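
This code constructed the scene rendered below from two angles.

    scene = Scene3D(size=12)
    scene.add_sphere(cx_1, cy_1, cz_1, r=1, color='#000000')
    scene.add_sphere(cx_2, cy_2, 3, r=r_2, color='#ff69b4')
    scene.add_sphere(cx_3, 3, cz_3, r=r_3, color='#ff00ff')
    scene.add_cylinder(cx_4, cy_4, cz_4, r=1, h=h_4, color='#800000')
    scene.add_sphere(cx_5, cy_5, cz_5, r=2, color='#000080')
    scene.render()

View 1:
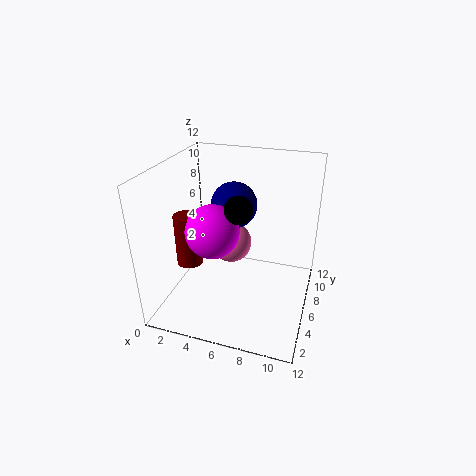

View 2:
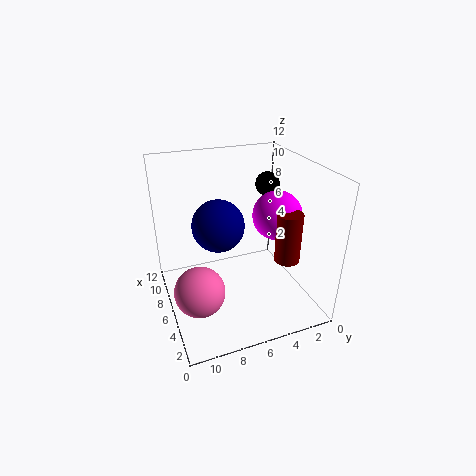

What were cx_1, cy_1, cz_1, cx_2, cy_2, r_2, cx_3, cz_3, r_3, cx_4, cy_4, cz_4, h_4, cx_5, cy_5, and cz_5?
cx_1 = 7, cy_1 = 3, cz_1 = 10, cx_2 = 4, cy_2 = 10, r_2 = 2, cx_3 = 5, cz_3 = 8, r_3 = 2, cx_4 = 3, cy_4 = 3, cz_4 = 5, h_4 = 4, cx_5 = 5, cy_5 = 8, cz_5 = 8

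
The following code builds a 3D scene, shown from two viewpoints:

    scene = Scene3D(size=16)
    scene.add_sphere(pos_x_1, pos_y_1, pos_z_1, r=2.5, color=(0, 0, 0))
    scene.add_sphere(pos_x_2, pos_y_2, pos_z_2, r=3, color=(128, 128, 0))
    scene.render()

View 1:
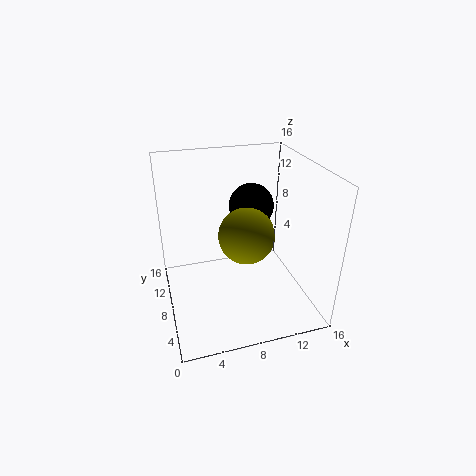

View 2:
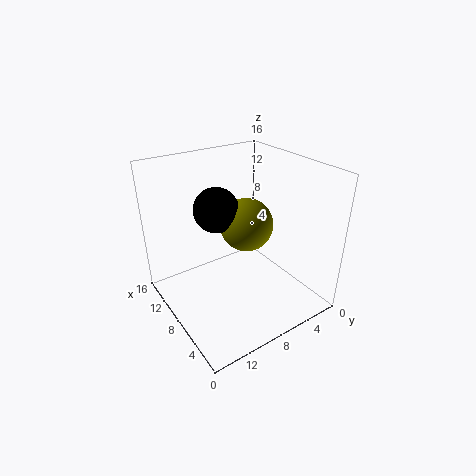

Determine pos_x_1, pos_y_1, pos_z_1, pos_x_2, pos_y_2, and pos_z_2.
pos_x_1 = 10, pos_y_1 = 9.5, pos_z_1 = 11, pos_x_2 = 8.5, pos_y_2 = 6.5, pos_z_2 = 9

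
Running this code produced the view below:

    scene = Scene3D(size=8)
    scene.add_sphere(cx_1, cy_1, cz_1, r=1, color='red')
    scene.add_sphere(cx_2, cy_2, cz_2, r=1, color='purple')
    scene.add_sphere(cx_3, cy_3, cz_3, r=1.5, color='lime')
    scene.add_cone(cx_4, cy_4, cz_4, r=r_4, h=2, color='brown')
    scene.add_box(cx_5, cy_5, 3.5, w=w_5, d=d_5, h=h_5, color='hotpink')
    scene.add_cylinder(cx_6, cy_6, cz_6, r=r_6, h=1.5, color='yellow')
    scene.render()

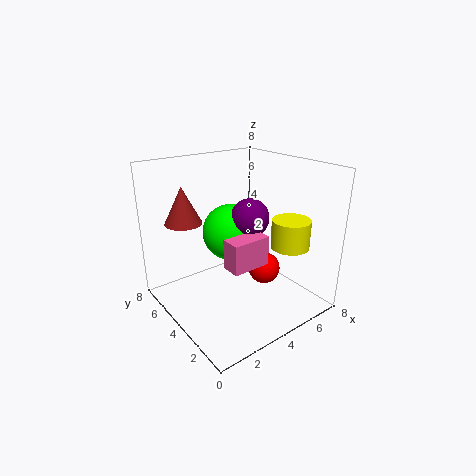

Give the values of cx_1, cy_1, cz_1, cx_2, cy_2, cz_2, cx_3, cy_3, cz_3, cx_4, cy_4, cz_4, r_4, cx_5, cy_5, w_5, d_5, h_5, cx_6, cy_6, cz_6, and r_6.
cx_1 = 6.5
cy_1 = 4.5
cz_1 = 1
cx_2 = 4
cy_2 = 3
cz_2 = 5.5
cx_3 = 3.5
cy_3 = 4
cz_3 = 4.5
cx_4 = 1.5
cy_4 = 5.5
cz_4 = 5
r_4 = 1
cx_5 = 2
cy_5 = 1.5
w_5 = 2
d_5 = 1
h_5 = 1.5
cx_6 = 5.5
cy_6 = 1.5
cz_6 = 4
r_6 = 1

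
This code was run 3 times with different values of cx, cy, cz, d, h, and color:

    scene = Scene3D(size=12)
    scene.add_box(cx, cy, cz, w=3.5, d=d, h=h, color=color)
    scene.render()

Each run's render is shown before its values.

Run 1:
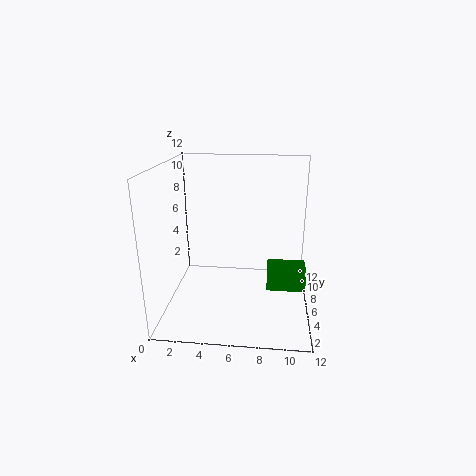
cx = 8.5, cy = 7, cz = 0.5, d = 2.5, h = 2, color = 'green'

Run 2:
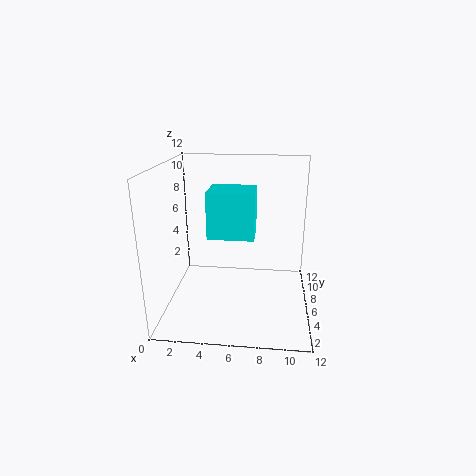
cx = 4, cy = 3, cz = 7, d = 3, h = 3.5, color = 'cyan'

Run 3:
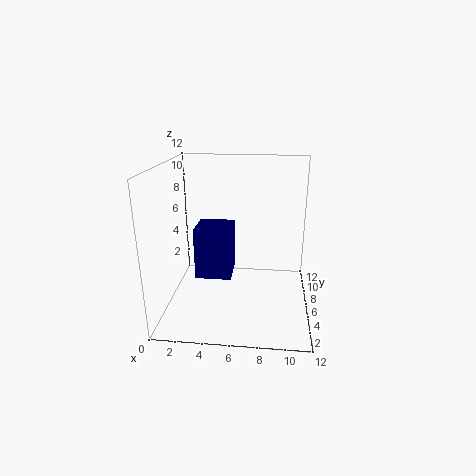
cx = 1.5, cy = 8.5, cz = 0.5, d = 3.5, h = 5, color = 'navy'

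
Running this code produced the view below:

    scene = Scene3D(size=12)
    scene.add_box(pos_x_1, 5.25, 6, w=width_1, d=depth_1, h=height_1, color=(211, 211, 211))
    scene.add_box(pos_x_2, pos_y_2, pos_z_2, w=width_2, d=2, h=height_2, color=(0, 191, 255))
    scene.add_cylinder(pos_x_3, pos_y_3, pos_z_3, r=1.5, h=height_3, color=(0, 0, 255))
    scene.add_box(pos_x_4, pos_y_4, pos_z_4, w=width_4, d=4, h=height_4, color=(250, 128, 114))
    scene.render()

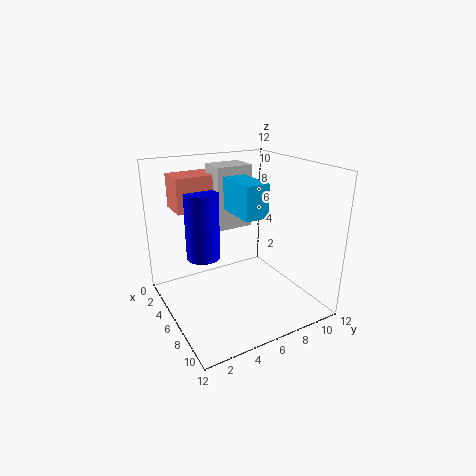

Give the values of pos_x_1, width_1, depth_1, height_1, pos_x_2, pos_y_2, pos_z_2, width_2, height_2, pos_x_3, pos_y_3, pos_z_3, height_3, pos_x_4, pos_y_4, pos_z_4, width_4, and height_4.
pos_x_1 = 1.5
width_1 = 2.5
depth_1 = 3.25
height_1 = 5.5
pos_x_2 = 4
pos_y_2 = 5.75
pos_z_2 = 8
width_2 = 3.75
height_2 = 2.75
pos_x_3 = 3.25
pos_y_3 = 4
pos_z_3 = 3.5
height_3 = 6
pos_x_4 = 0.25
pos_y_4 = 2
pos_z_4 = 7.75
width_4 = 2.75
height_4 = 3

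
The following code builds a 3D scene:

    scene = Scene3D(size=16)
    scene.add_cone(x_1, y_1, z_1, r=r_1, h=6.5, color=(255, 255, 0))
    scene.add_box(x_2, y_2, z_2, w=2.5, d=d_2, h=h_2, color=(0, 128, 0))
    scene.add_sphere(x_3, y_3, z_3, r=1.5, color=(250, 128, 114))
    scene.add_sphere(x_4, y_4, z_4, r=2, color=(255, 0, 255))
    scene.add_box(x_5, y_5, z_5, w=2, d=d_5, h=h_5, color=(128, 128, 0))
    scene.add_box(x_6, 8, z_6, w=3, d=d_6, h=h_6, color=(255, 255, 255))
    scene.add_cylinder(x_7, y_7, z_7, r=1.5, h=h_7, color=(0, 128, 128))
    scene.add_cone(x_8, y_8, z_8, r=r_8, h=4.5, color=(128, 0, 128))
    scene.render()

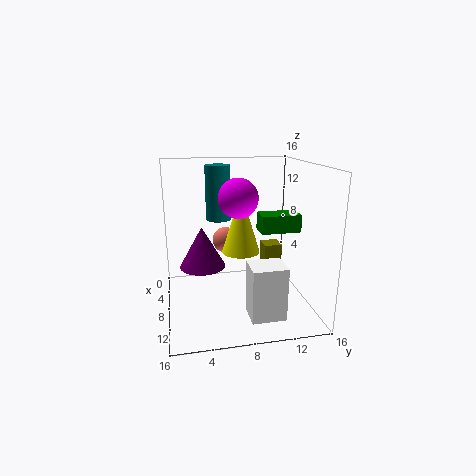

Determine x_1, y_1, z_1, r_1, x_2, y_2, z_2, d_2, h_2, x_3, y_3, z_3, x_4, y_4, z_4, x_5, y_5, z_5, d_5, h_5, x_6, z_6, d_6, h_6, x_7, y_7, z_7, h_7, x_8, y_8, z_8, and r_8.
x_1 = 9.5; y_1 = 8; z_1 = 7; r_1 = 2; x_2 = 6.5; y_2 = 10.5; z_2 = 8.5; d_2 = 4.5; h_2 = 2; x_3 = 5.5; y_3 = 7; z_3 = 7; x_4 = 10.5; y_4 = 7.5; z_4 = 13; x_5 = 6.5; y_5 = 11; z_5 = 1.5; d_5 = 2; h_5 = 5.5; x_6 = 12; z_6 = 1.5; d_6 = 3.5; h_6 = 5.5; x_7 = 3.5; y_7 = 6.5; z_7 = 9; h_7 = 6.5; x_8 = 8; y_8 = 4; z_8 = 5; r_8 = 2.5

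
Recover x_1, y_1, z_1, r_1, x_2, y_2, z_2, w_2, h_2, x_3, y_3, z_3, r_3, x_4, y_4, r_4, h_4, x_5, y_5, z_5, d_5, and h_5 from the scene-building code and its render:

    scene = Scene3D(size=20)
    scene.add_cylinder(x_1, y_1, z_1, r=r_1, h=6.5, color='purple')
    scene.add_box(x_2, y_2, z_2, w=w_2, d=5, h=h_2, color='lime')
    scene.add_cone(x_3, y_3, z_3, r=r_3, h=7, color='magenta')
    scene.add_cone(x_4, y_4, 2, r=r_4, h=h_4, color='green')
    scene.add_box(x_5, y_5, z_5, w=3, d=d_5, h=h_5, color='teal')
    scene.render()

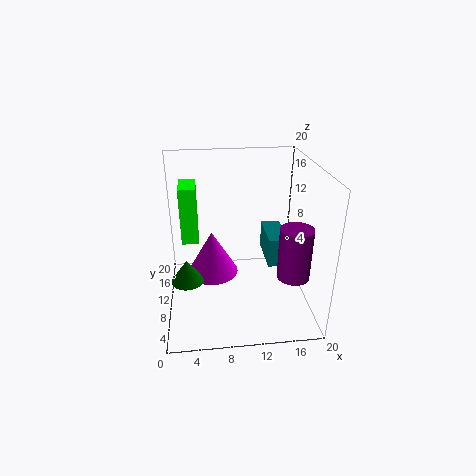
x_1 = 16, y_1 = 3, z_1 = 8, r_1 = 2, x_2 = 2, y_2 = 13.5, z_2 = 7.5, w_2 = 2.5, h_2 = 8.5, x_3 = 6.5, y_3 = 15, z_3 = 1.5, r_3 = 4, x_4 = 2.5, y_4 = 12, r_4 = 2.5, h_4 = 3.5, x_5 = 15, y_5 = 12, z_5 = 3.5, d_5 = 7, h_5 = 4.5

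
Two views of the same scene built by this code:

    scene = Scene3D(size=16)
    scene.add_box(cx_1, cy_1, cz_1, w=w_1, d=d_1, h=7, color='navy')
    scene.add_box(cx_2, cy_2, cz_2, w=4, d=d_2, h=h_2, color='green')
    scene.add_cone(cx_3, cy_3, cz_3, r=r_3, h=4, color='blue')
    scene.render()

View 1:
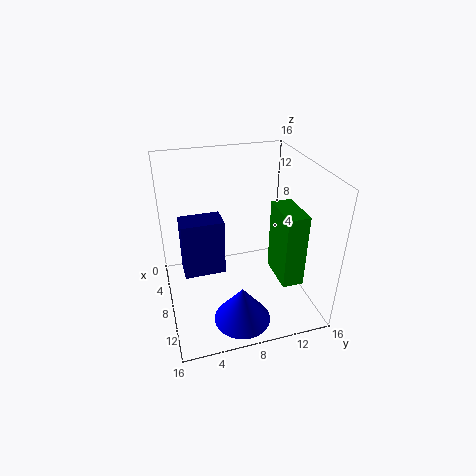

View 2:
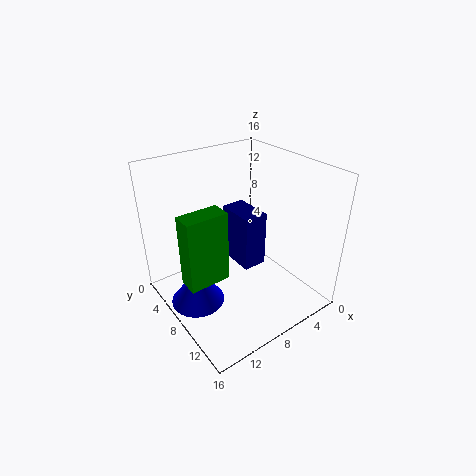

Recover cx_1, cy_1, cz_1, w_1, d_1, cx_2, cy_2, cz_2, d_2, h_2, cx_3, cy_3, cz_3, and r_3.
cx_1 = 3; cy_1 = 2; cz_1 = 2; w_1 = 3; d_1 = 5; cx_2 = 12; cy_2 = 10; cz_2 = 7; d_2 = 2; h_2 = 7; cx_3 = 13; cy_3 = 7; cz_3 = 1; r_3 = 3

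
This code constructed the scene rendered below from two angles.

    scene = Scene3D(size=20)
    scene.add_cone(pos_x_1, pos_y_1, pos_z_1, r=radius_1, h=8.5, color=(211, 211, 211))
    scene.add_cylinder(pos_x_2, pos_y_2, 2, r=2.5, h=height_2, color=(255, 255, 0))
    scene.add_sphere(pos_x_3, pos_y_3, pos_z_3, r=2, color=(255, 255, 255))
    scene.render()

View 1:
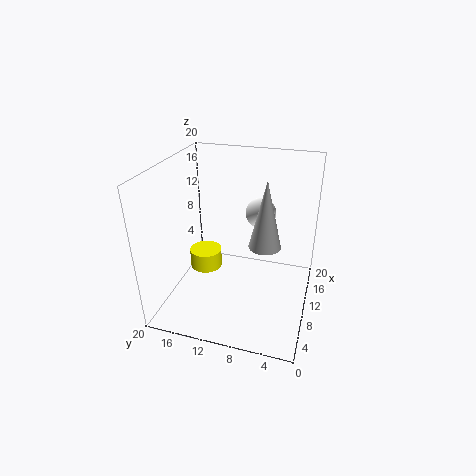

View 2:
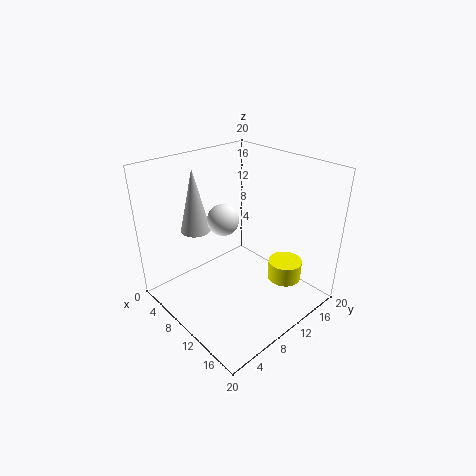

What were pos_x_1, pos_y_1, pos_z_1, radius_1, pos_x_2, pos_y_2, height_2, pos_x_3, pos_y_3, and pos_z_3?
pos_x_1 = 6.5; pos_y_1 = 5.5; pos_z_1 = 11.5; radius_1 = 2; pos_x_2 = 13.5; pos_y_2 = 16.5; height_2 = 3; pos_x_3 = 10.5; pos_y_3 = 7; pos_z_3 = 14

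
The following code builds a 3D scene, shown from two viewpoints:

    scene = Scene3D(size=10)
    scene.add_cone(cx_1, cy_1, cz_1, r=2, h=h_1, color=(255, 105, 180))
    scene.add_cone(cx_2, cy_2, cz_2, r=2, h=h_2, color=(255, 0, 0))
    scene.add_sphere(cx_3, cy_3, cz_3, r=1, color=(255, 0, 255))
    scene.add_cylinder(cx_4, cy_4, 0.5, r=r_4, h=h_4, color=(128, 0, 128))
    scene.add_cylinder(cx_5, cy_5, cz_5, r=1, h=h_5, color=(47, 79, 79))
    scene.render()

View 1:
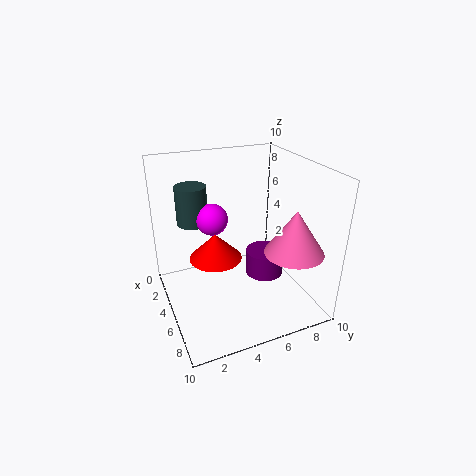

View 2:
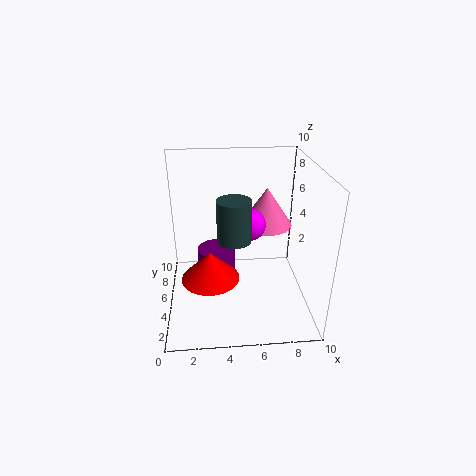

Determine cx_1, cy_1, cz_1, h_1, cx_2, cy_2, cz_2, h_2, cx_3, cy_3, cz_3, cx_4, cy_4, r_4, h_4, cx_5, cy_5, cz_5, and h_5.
cx_1 = 7.5; cy_1 = 8; cz_1 = 4.5; h_1 = 3; cx_2 = 3; cy_2 = 4; cz_2 = 2.5; h_2 = 2; cx_3 = 5.5; cy_3 = 3; cz_3 = 7; cx_4 = 3.5; cy_4 = 8; r_4 = 1.5; h_4 = 2; cx_5 = 4.5; cy_5 = 2; cz_5 = 6.5; h_5 = 2.5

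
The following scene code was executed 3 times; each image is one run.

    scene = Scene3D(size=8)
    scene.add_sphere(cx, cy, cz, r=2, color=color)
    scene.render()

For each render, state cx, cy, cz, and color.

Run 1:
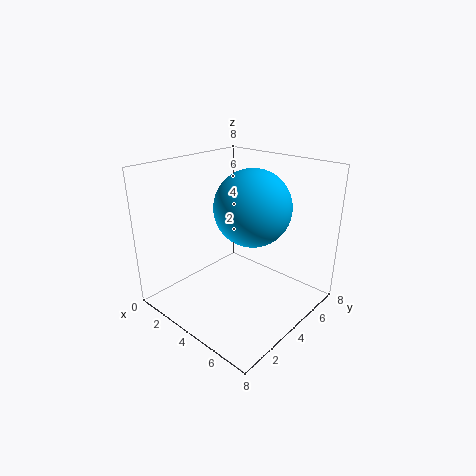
cx = 5; cy = 4; cz = 6; color = 'deepskyblue'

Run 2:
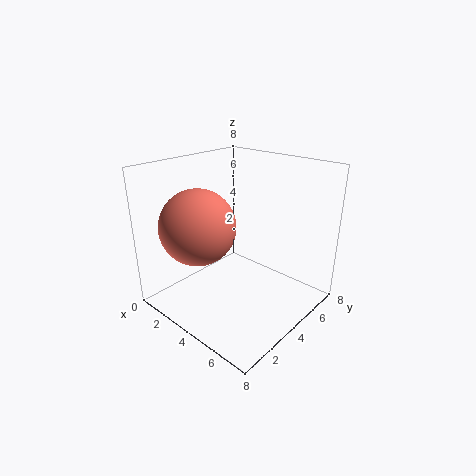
cx = 3; cy = 2; cz = 5; color = 'salmon'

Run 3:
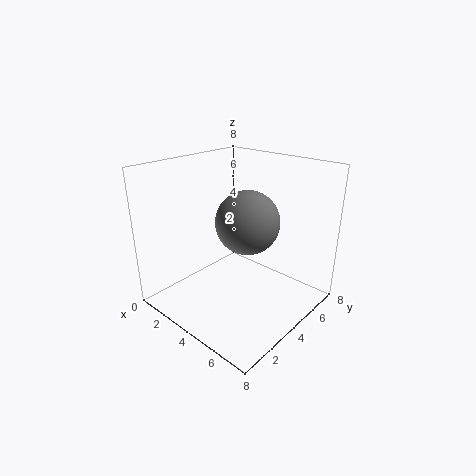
cx = 3; cy = 6; cz = 4; color = 'gray'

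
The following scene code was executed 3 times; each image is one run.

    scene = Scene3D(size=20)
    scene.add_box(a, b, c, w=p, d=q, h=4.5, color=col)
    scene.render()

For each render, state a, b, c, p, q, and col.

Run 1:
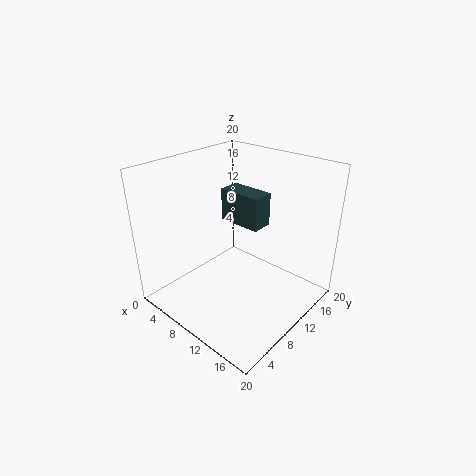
a = 7
b = 10
c = 12
p = 6
q = 3
col = 'darkslategray'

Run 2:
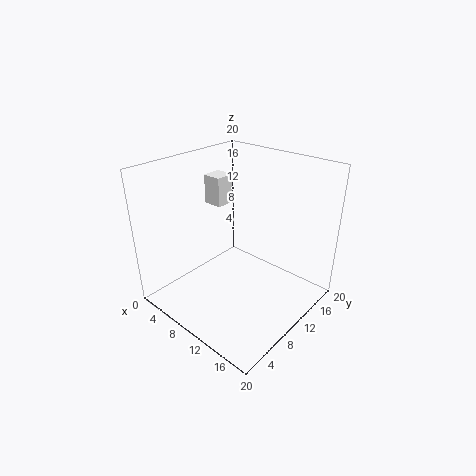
a = 1
b = 12.5
c = 12
p = 3
q = 3
col = 'white'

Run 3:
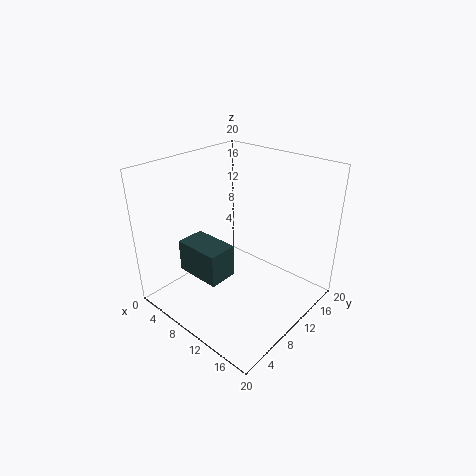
a = 4.5
b = 4
c = 5.5
p = 6.5
q = 4
col = 'darkslategray'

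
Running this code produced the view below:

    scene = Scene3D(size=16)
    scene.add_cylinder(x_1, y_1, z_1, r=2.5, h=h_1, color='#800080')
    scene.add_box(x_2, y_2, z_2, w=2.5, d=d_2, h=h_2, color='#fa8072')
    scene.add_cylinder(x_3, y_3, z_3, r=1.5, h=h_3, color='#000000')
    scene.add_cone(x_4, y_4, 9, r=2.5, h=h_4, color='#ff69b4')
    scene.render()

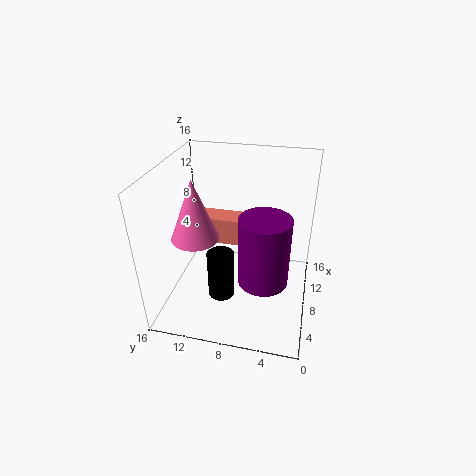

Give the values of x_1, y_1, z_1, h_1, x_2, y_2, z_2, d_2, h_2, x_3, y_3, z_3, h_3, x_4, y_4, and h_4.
x_1 = 4
y_1 = 4.5
z_1 = 6
h_1 = 7
x_2 = 8
y_2 = 8
z_2 = 7
d_2 = 5
h_2 = 3
x_3 = 6
y_3 = 9.5
z_3 = 1.5
h_3 = 5.5
x_4 = 5.5
y_4 = 12
h_4 = 6.5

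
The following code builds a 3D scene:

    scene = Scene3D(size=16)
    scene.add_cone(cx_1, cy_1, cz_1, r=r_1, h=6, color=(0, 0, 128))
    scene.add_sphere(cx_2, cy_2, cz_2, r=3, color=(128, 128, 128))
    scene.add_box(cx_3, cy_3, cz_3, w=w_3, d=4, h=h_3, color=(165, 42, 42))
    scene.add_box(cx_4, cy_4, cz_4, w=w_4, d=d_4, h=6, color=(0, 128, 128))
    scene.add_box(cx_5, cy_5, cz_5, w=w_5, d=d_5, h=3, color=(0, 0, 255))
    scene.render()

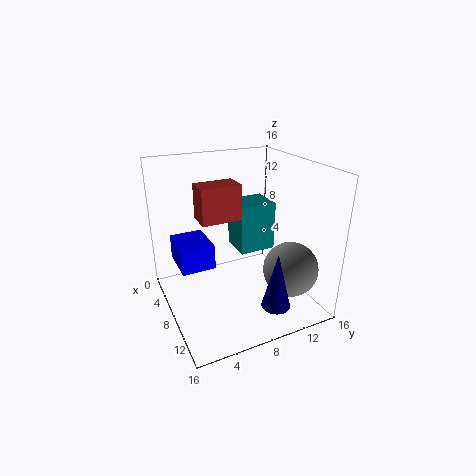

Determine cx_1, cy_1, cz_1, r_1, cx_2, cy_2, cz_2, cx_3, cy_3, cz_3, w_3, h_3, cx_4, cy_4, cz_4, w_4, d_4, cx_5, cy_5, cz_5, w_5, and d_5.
cx_1 = 14
cy_1 = 9.5
cz_1 = 2.5
r_1 = 1.5
cx_2 = 12
cy_2 = 12.5
cz_2 = 5
cx_3 = 8.5
cy_3 = 3
cz_3 = 11.5
w_3 = 2.5
h_3 = 3.5
cx_4 = 2
cy_4 = 9.5
cz_4 = 4.5
w_4 = 4
d_4 = 4.5
cx_5 = 1
cy_5 = 2
cz_5 = 3.5
w_5 = 5
d_5 = 4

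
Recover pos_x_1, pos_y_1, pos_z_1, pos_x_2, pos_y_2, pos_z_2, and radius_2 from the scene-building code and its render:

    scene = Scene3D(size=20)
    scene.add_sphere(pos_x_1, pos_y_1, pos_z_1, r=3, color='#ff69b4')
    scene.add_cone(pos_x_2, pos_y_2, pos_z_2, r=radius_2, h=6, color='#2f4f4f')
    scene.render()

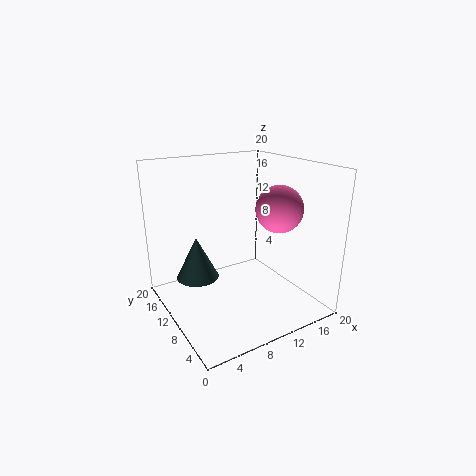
pos_x_1 = 13, pos_y_1 = 5, pos_z_1 = 15, pos_x_2 = 5, pos_y_2 = 13, pos_z_2 = 4, radius_2 = 3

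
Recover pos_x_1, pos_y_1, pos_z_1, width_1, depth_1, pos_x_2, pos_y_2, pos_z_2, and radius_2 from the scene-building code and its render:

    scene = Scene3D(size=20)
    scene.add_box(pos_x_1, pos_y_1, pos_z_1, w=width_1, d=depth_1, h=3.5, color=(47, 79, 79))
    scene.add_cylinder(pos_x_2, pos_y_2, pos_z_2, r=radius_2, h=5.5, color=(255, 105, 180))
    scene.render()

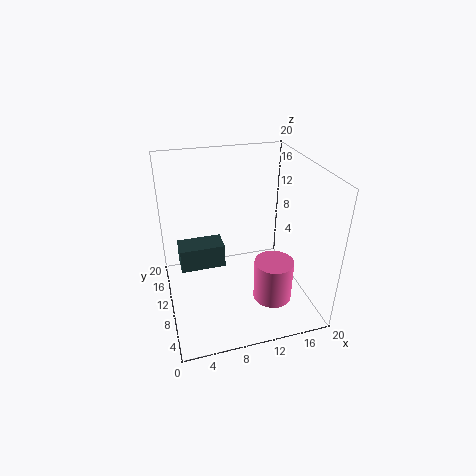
pos_x_1 = 2, pos_y_1 = 11.5, pos_z_1 = 4.5, width_1 = 6.5, depth_1 = 3.5, pos_x_2 = 13, pos_y_2 = 4, pos_z_2 = 4, radius_2 = 2.5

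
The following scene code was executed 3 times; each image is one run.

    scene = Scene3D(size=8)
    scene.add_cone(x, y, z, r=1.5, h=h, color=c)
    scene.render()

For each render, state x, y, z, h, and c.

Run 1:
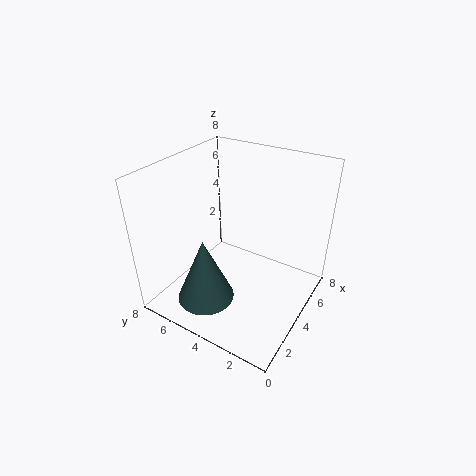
x = 1.5; y = 4.5; z = 1.5; h = 3.5; c = 'darkslategray'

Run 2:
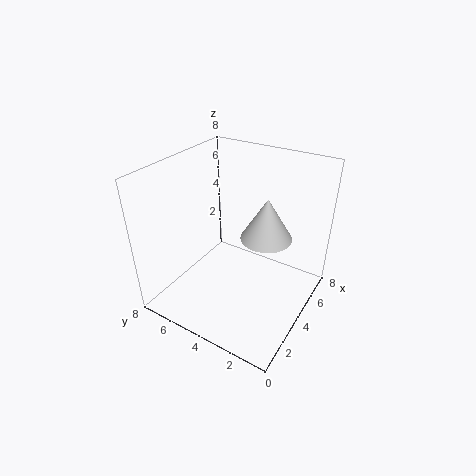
x = 5.5; y = 3; z = 3.5; h = 2.5; c = 'lightgray'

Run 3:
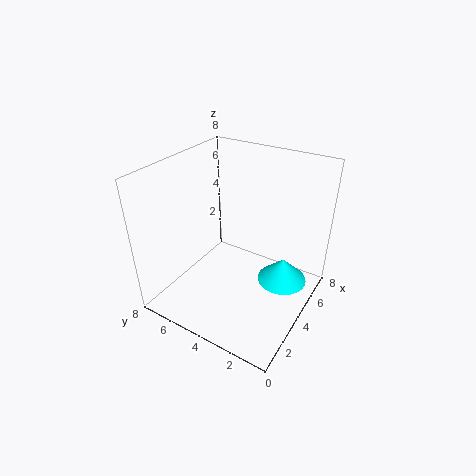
x = 6; y = 2; z = 0.5; h = 1.5; c = 'cyan'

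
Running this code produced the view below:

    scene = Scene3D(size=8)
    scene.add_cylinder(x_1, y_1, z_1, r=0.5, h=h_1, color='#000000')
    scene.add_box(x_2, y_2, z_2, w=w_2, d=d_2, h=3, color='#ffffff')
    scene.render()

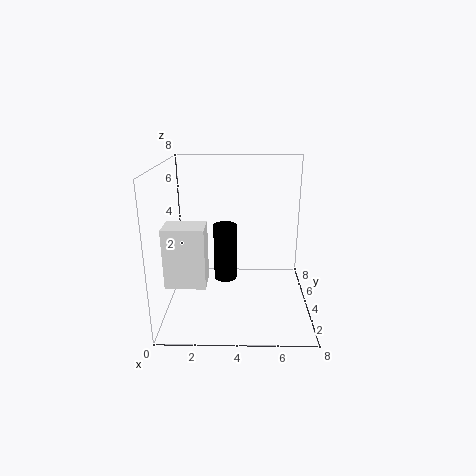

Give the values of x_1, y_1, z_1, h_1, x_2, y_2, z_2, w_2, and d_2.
x_1 = 3.5, y_1 = 0.5, z_1 = 3.5, h_1 = 2.5, x_2 = 0.5, y_2 = 1, z_2 = 2.5, w_2 = 2, d_2 = 1.5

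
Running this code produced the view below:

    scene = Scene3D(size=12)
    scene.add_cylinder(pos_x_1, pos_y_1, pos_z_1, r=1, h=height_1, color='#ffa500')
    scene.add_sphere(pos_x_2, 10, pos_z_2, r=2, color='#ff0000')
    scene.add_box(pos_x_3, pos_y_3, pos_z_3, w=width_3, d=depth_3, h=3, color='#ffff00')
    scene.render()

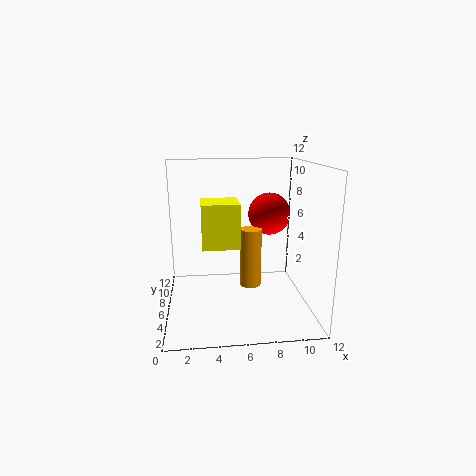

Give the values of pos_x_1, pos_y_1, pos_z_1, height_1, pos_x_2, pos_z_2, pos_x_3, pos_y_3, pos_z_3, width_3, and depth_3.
pos_x_1 = 7.5; pos_y_1 = 8.5; pos_z_1 = 0.5; height_1 = 5.5; pos_x_2 = 9.5; pos_z_2 = 7; pos_x_3 = 3; pos_y_3 = 0.5; pos_z_3 = 7; width_3 = 2.5; depth_3 = 2.5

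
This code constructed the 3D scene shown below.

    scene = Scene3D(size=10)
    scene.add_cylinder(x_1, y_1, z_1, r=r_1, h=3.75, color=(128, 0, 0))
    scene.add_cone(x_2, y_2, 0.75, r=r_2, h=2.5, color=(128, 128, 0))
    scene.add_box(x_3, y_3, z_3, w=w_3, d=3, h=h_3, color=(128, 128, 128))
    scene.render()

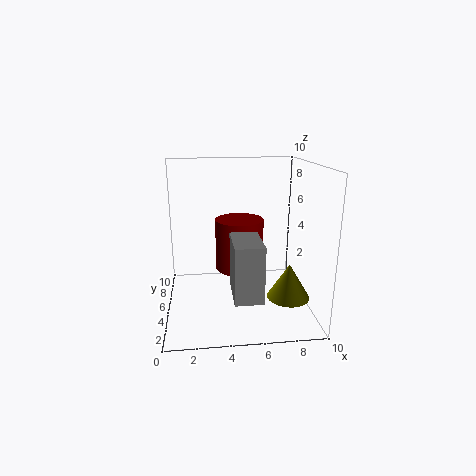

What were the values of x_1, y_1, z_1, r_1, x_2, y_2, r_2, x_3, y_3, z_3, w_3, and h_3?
x_1 = 5.25
y_1 = 6.25
z_1 = 2.25
r_1 = 1.75
x_2 = 8.5
y_2 = 4
r_2 = 1.5
x_3 = 4.25
y_3 = 0.25
z_3 = 2.5
w_3 = 1.75
h_3 = 3.5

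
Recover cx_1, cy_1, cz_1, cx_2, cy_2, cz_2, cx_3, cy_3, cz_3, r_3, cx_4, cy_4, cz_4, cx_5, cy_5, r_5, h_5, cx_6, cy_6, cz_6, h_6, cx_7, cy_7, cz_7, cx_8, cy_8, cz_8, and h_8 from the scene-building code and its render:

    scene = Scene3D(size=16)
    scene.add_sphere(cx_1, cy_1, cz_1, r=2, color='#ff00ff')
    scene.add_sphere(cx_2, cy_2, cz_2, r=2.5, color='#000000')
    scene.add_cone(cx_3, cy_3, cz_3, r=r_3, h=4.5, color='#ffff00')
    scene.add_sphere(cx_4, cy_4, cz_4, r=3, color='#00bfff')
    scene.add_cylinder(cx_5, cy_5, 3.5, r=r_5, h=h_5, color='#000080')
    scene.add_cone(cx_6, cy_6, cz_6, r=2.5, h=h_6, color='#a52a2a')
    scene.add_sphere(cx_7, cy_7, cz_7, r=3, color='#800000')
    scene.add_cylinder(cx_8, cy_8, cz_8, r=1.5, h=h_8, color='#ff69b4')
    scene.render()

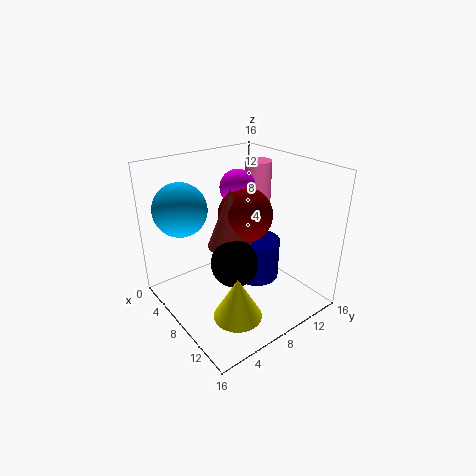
cx_1 = 6; cy_1 = 9.5; cz_1 = 13; cx_2 = 10; cy_2 = 6; cz_2 = 6.5; cx_3 = 12.5; cy_3 = 4.5; cz_3 = 2; r_3 = 2.5; cx_4 = 3.5; cy_4 = 3.5; cz_4 = 11; cx_5 = 9.5; cy_5 = 9.5; r_5 = 2.5; h_5 = 4.5; cx_6 = 8; cy_6 = 7; cz_6 = 7.5; h_6 = 6.5; cx_7 = 8; cy_7 = 9; cz_7 = 10.5; cx_8 = 6; cy_8 = 12.5; cz_8 = 10; h_8 = 5.5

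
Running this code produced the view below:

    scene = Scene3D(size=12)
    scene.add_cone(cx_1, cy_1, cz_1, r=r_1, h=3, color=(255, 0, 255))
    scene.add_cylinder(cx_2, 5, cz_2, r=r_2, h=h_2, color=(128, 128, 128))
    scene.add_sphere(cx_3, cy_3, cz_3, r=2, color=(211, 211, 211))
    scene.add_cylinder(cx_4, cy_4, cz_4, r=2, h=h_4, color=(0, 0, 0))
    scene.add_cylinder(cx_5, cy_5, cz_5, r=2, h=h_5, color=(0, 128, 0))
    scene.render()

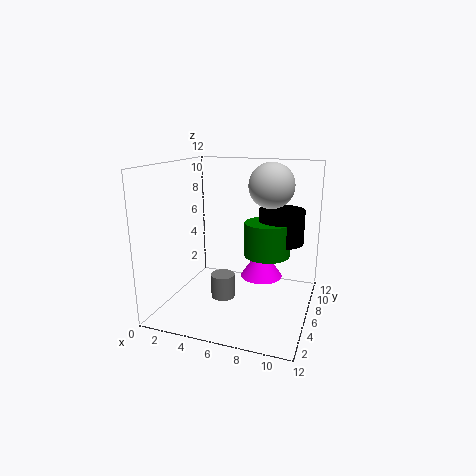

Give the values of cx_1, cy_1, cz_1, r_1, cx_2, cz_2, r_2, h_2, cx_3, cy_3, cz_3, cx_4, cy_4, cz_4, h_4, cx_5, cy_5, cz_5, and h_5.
cx_1 = 7; cy_1 = 10; cz_1 = 1; r_1 = 2; cx_2 = 5; cz_2 = 1; r_2 = 1; h_2 = 2; cx_3 = 8; cy_3 = 9; cz_3 = 10; cx_4 = 9; cy_4 = 9; cz_4 = 5; h_4 = 3; cx_5 = 8; cy_5 = 8; cz_5 = 4; h_5 = 3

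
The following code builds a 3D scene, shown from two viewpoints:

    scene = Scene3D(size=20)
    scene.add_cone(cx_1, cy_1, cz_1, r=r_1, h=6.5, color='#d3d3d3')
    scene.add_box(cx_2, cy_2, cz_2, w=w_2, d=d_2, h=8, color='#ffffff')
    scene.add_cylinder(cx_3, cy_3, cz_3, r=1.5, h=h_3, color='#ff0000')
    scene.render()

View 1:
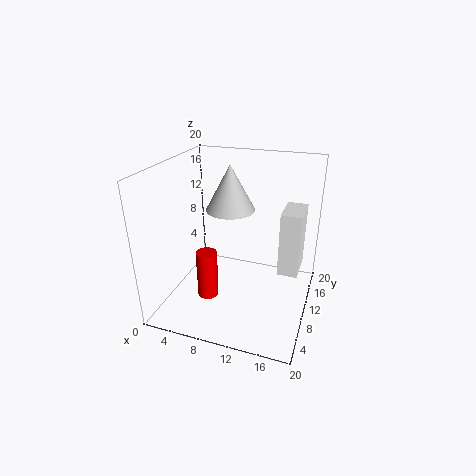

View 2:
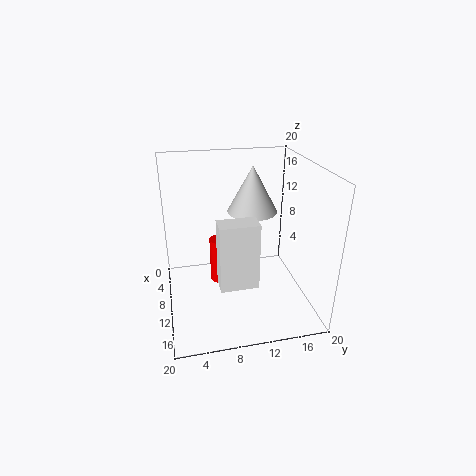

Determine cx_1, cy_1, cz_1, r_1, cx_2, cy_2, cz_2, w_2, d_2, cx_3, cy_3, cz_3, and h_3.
cx_1 = 8
cy_1 = 12.5
cz_1 = 13
r_1 = 3.5
cx_2 = 16.5
cy_2 = 6
cz_2 = 8
w_2 = 2.5
d_2 = 4.5
cx_3 = 6
cy_3 = 8
cz_3 = 1
h_3 = 7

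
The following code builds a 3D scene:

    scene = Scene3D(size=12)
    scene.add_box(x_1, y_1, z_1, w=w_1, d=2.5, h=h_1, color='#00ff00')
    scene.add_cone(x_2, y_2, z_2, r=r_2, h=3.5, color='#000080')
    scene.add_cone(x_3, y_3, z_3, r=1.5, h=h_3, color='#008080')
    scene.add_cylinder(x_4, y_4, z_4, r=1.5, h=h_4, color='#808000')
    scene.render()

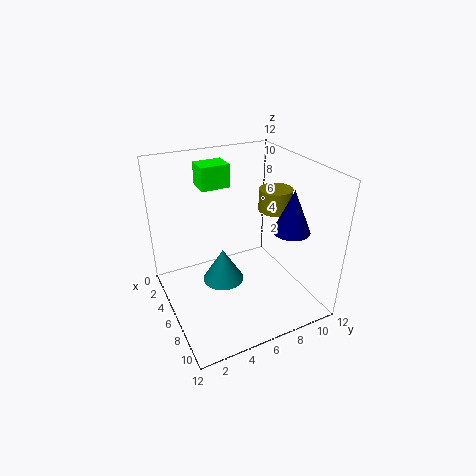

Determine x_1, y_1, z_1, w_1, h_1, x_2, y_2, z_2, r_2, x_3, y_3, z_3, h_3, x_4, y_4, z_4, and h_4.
x_1 = 1.5
y_1 = 4
z_1 = 9.5
w_1 = 2
h_1 = 2
x_2 = 8.5
y_2 = 9.5
z_2 = 7
r_2 = 1.5
x_3 = 8.5
y_3 = 3.5
z_3 = 4.5
h_3 = 2.5
x_4 = 4.5
y_4 = 10.5
z_4 = 7
h_4 = 2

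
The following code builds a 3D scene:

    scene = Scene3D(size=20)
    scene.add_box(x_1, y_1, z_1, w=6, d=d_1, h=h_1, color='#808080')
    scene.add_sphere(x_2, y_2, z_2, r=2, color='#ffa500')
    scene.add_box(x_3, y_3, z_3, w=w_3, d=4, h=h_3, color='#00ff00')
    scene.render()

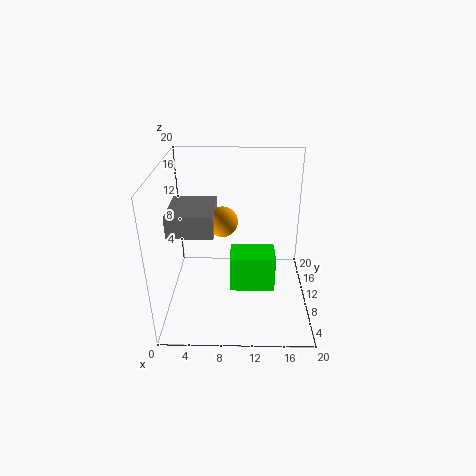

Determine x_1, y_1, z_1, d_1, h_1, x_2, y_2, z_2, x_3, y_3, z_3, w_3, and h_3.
x_1 = 1; y_1 = 6; z_1 = 12; d_1 = 7; h_1 = 3; x_2 = 8; y_2 = 9; z_2 = 13; x_3 = 9; y_3 = 6; z_3 = 4; w_3 = 6; h_3 = 5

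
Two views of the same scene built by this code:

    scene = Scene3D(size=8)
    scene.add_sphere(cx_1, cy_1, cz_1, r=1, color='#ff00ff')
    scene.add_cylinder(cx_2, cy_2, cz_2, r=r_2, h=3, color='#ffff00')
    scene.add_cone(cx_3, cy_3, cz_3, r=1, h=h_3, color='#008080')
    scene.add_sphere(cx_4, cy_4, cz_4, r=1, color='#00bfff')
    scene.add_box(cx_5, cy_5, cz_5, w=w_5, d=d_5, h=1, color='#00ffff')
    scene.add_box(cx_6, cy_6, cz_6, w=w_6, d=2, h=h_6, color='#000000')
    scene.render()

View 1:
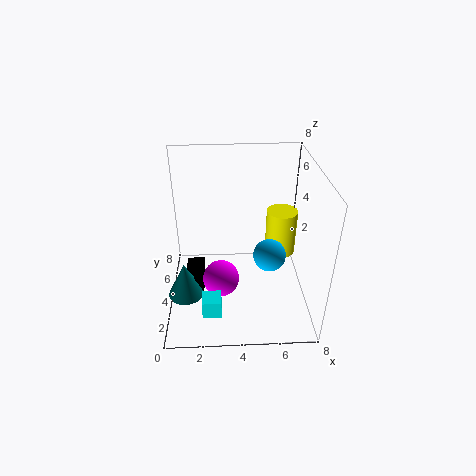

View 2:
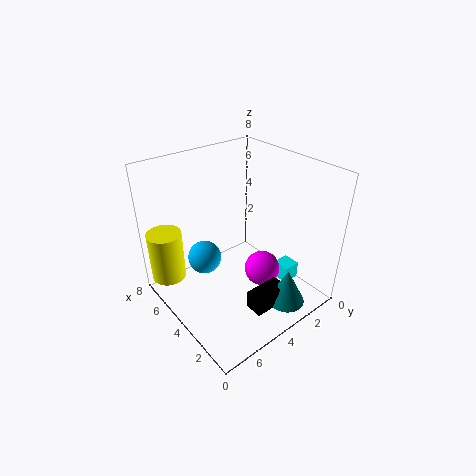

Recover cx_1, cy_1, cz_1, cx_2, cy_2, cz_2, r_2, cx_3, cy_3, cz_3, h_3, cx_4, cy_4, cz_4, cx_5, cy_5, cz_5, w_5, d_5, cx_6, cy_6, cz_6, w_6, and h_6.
cx_1 = 3, cy_1 = 3, cz_1 = 2, cx_2 = 7, cy_2 = 7, cz_2 = 1, r_2 = 1, cx_3 = 1, cy_3 = 3, cz_3 = 1, h_3 = 2, cx_4 = 6, cy_4 = 5, cz_4 = 2, cx_5 = 2, cy_5 = 1, cz_5 = 1, w_5 = 1, d_5 = 1, cx_6 = 1, cy_6 = 3, cz_6 = 1, w_6 = 1, h_6 = 1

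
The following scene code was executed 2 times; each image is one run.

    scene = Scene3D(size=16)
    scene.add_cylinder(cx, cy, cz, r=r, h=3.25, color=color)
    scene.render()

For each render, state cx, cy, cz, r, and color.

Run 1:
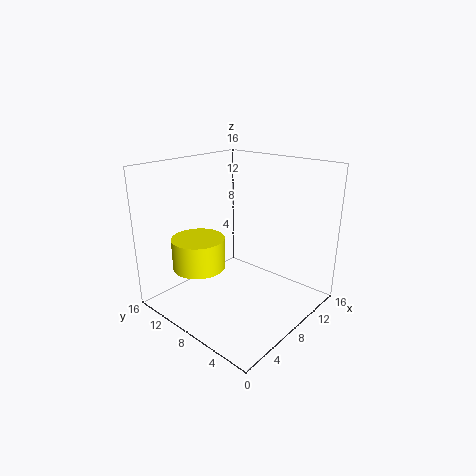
cx = 3.5; cy = 9.5; cz = 5.75; r = 2.75; color = 'yellow'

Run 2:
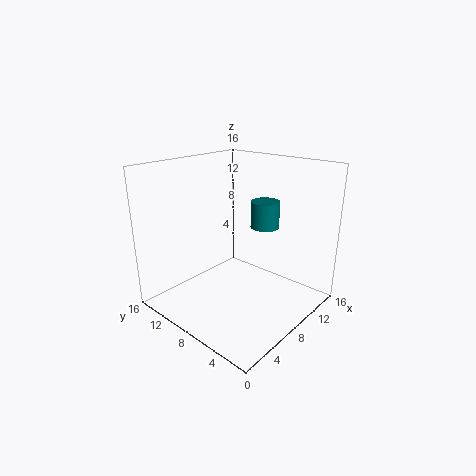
cx = 13.25; cy = 8.25; cz = 7.75; r = 1.75; color = 'teal'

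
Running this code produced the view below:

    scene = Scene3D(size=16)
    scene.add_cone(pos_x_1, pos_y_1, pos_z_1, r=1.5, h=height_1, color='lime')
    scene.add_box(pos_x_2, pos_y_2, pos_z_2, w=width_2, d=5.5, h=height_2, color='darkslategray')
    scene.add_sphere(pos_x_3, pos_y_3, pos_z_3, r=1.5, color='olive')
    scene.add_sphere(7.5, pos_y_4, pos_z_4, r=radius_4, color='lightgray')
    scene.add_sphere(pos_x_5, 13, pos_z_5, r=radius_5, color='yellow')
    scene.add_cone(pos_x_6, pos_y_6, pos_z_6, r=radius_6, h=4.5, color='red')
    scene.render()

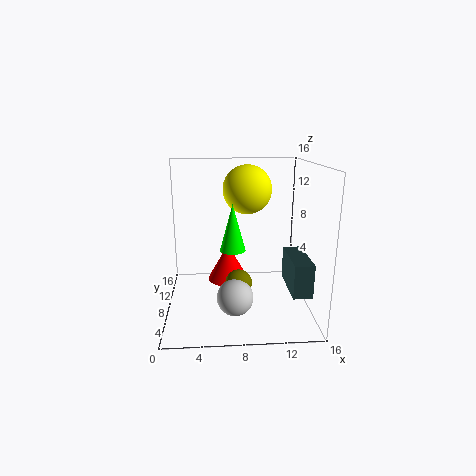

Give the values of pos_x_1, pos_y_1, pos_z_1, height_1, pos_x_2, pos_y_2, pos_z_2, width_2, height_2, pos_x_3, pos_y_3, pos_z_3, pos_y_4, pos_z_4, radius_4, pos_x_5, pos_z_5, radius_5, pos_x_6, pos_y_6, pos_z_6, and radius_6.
pos_x_1 = 7.5
pos_y_1 = 9.5
pos_z_1 = 6
height_1 = 5.5
pos_x_2 = 13
pos_y_2 = 2
pos_z_2 = 3.5
width_2 = 2
height_2 = 3.5
pos_x_3 = 8
pos_y_3 = 7
pos_z_3 = 3
pos_y_4 = 5.5
pos_z_4 = 2
radius_4 = 2
pos_x_5 = 9.5
pos_z_5 = 12.5
radius_5 = 3
pos_x_6 = 7
pos_y_6 = 11.5
pos_z_6 = 1.5
radius_6 = 2.5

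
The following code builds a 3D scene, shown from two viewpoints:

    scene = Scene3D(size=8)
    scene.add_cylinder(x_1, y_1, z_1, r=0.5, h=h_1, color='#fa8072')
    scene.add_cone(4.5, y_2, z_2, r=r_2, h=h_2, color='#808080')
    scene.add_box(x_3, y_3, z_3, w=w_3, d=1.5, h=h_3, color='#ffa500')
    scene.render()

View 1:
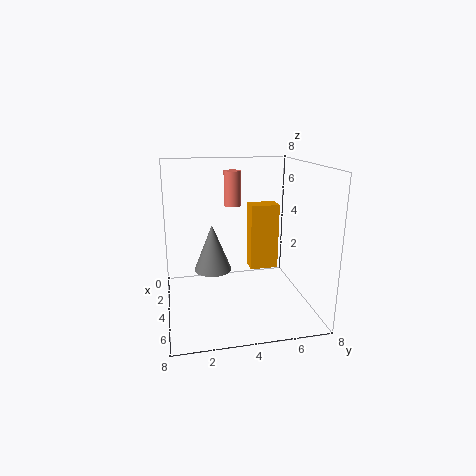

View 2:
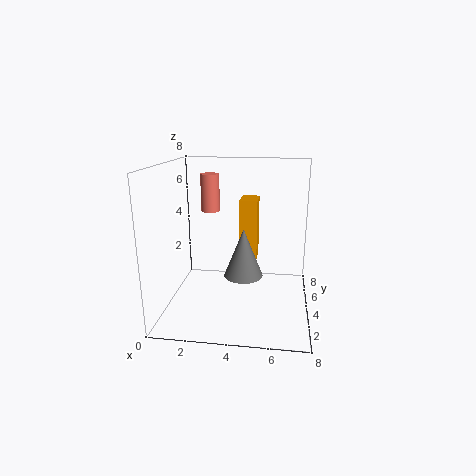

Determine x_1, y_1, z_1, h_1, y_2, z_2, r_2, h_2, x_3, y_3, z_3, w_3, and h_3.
x_1 = 2.5
y_1 = 4
z_1 = 5.5
h_1 = 2
y_2 = 2.5
z_2 = 2.5
r_2 = 1
h_2 = 2.5
x_3 = 4
y_3 = 4.5
z_3 = 2.5
w_3 = 1
h_3 = 3.5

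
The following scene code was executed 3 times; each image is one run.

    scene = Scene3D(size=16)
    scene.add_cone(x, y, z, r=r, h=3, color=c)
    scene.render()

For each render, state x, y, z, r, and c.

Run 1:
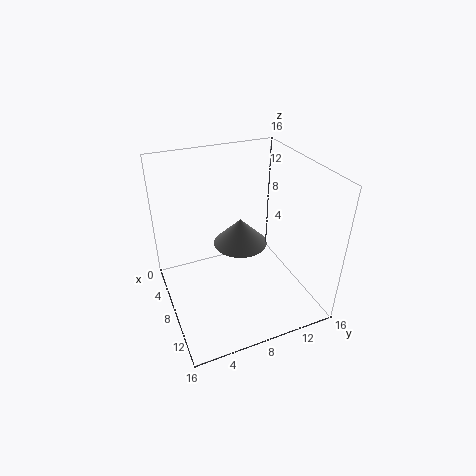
x = 7.5, y = 8.5, z = 7, r = 3, c = 'gray'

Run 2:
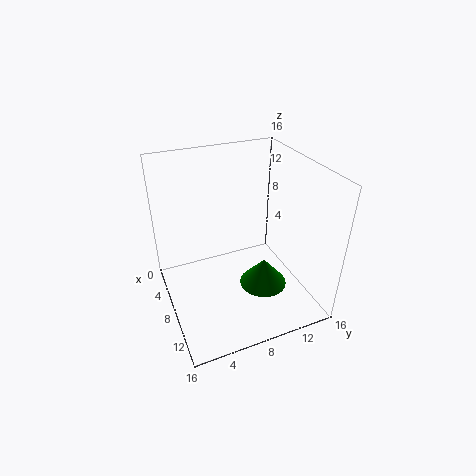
x = 11.5, y = 9.5, z = 4, r = 2.5, c = 'green'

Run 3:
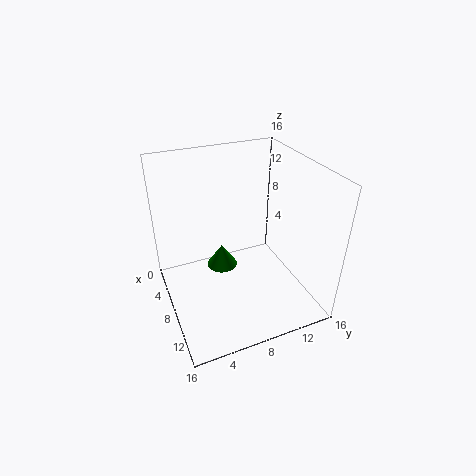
x = 2.5, y = 8, z = 0.5, r = 2, c = 'green'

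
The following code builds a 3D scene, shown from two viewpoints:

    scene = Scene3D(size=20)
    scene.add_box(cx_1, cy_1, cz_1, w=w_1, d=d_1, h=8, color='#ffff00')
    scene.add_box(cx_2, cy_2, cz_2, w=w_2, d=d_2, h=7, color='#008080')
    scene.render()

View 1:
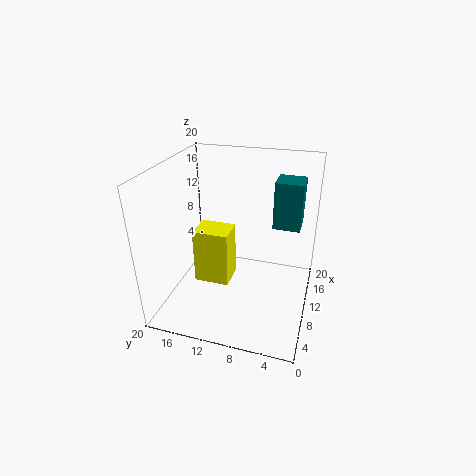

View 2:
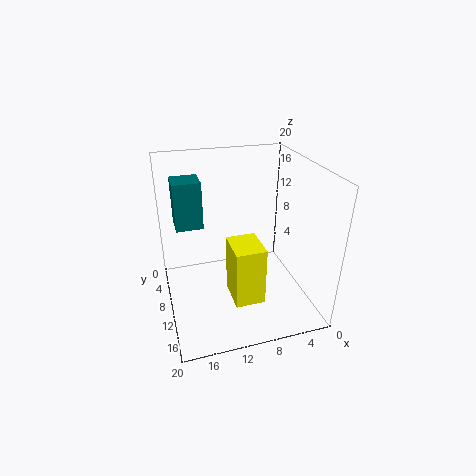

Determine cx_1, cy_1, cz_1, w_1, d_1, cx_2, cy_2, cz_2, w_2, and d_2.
cx_1 = 8; cy_1 = 11; cz_1 = 3; w_1 = 4; d_1 = 5; cx_2 = 14; cy_2 = 2; cz_2 = 10; w_2 = 4; d_2 = 4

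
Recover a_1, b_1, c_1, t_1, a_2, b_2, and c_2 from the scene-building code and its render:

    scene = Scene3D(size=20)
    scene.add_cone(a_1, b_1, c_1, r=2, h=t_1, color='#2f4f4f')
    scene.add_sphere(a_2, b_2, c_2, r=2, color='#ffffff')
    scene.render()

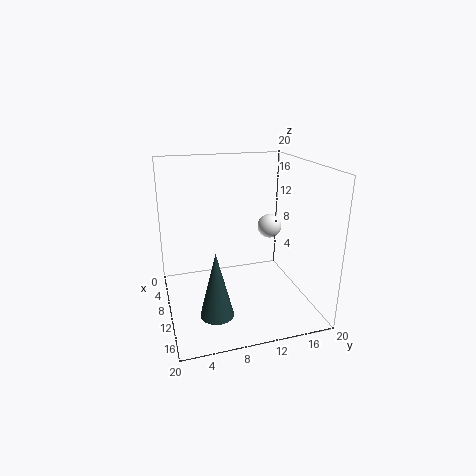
a_1 = 18, b_1 = 5, c_1 = 4, t_1 = 8, a_2 = 2, b_2 = 18, c_2 = 8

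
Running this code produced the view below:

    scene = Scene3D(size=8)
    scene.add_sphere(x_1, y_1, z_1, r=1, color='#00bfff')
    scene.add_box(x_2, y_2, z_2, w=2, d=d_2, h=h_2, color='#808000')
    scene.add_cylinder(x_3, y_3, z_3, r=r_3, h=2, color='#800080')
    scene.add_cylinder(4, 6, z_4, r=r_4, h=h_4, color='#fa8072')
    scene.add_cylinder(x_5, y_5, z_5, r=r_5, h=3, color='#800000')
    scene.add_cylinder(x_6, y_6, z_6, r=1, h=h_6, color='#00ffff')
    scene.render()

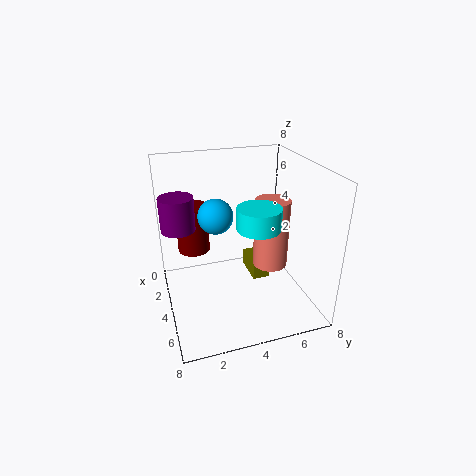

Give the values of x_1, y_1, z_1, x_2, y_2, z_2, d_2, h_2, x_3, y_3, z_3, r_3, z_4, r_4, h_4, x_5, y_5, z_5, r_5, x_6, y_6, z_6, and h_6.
x_1 = 3; y_1 = 3; z_1 = 5; x_2 = 2; y_2 = 5; z_2 = 1; d_2 = 1; h_2 = 1; x_3 = 2; y_3 = 1; z_3 = 4; r_3 = 1; z_4 = 2; r_4 = 1; h_4 = 4; x_5 = 1; y_5 = 2; z_5 = 2; r_5 = 1; x_6 = 7; y_6 = 4; z_6 = 6; h_6 = 1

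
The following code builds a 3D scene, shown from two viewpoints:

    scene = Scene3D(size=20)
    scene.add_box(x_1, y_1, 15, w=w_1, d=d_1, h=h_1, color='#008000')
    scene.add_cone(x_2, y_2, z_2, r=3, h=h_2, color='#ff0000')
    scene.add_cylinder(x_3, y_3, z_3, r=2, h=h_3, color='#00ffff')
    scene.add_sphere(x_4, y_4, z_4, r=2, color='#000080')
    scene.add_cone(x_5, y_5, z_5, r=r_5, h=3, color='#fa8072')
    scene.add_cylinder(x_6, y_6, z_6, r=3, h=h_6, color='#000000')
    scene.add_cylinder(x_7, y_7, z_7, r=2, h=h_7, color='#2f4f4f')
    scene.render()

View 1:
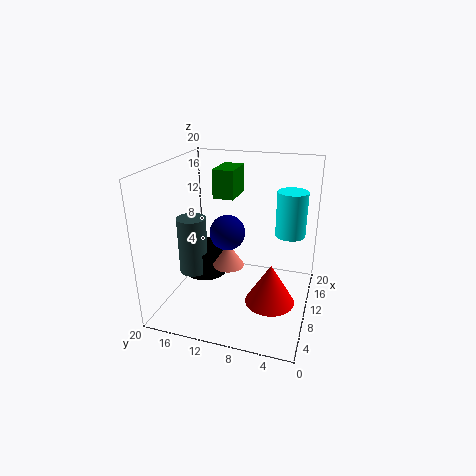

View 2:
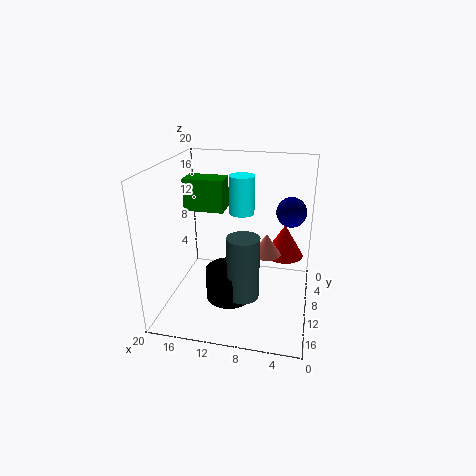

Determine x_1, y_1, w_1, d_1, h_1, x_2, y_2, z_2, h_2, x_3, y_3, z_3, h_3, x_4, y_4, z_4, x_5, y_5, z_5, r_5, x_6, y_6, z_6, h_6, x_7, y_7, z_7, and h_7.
x_1 = 11, y_1 = 11, w_1 = 5, d_1 = 3, h_1 = 4, x_2 = 4, y_2 = 4, z_2 = 5, h_2 = 5, x_3 = 11, y_3 = 3, z_3 = 11, h_3 = 6, x_4 = 3, y_4 = 9, z_4 = 14, x_5 = 6, y_5 = 10, z_5 = 8, r_5 = 2, x_6 = 10, y_6 = 15, z_6 = 4, h_6 = 4, x_7 = 8, y_7 = 16, z_7 = 5, h_7 = 8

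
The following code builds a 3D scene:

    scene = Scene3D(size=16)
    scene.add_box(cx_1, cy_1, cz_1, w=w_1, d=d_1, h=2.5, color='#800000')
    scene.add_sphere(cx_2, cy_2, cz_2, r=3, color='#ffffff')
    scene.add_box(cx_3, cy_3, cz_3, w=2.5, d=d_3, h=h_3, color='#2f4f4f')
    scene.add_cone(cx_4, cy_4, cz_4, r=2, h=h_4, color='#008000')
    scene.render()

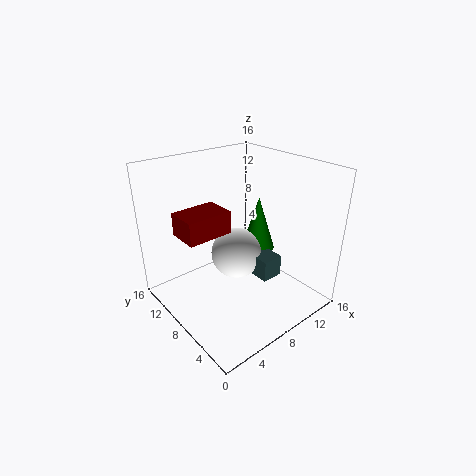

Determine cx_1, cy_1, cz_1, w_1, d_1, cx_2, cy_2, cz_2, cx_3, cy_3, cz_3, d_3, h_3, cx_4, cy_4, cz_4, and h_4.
cx_1 = 2; cy_1 = 8; cz_1 = 9; w_1 = 5; d_1 = 3.5; cx_2 = 9; cy_2 = 9.5; cz_2 = 5; cx_3 = 9.5; cy_3 = 5; cz_3 = 3; d_3 = 3; h_3 = 2.5; cx_4 = 12; cy_4 = 9; cz_4 = 5; h_4 = 6.5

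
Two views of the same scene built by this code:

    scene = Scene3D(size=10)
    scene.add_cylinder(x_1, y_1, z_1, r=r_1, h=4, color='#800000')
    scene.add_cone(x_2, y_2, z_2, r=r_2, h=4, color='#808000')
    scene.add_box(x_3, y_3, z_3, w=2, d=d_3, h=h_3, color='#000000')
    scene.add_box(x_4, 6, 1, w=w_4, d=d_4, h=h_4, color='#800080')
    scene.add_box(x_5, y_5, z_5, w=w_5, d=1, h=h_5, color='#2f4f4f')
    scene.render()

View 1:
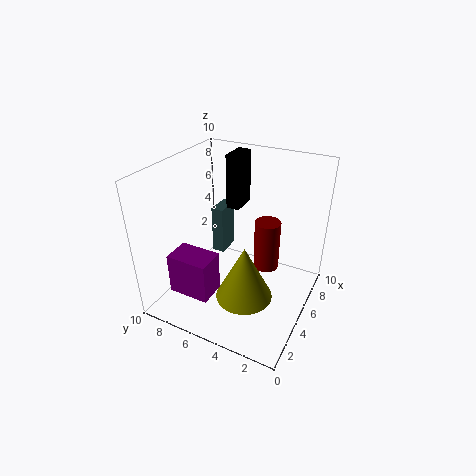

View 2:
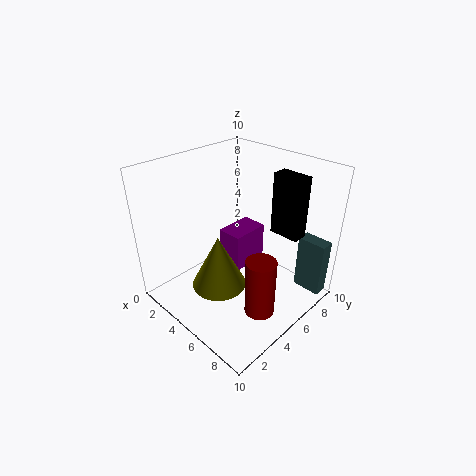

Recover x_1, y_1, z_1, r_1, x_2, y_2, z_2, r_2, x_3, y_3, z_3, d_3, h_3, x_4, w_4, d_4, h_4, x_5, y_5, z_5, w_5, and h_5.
x_1 = 8; y_1 = 4; z_1 = 1; r_1 = 1; x_2 = 4; y_2 = 4; z_2 = 1; r_2 = 2; x_3 = 7; y_3 = 6; z_3 = 6; d_3 = 1; h_3 = 4; x_4 = 2; w_4 = 2; d_4 = 3; h_4 = 3; x_5 = 8; y_5 = 8; z_5 = 1; w_5 = 2; h_5 = 4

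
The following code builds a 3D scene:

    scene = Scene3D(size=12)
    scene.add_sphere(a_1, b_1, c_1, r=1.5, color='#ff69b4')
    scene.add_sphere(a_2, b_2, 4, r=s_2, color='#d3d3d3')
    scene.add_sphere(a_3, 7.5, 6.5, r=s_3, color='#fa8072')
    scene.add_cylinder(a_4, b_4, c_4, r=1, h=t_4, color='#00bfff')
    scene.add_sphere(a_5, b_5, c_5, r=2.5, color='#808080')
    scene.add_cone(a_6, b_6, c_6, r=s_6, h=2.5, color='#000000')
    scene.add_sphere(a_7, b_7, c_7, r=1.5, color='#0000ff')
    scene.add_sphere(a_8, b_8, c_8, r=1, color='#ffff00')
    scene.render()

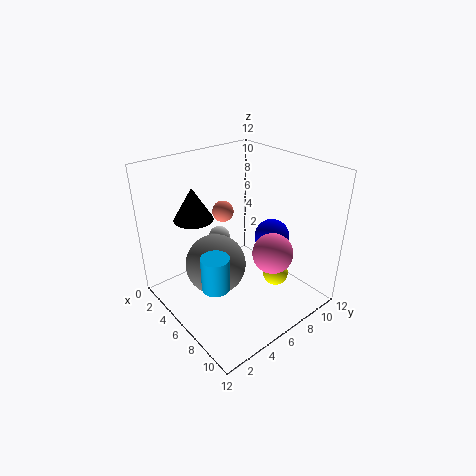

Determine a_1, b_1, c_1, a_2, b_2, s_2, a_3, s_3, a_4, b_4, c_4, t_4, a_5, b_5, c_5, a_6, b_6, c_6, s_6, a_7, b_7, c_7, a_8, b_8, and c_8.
a_1 = 10; b_1 = 6; c_1 = 6.5; a_2 = 2; b_2 = 7; s_2 = 1; a_3 = 2; s_3 = 1; a_4 = 9; b_4 = 1.5; c_4 = 5; t_4 = 2.5; a_5 = 5.5; b_5 = 4; c_5 = 4; a_6 = 5; b_6 = 2.5; c_6 = 8.5; s_6 = 1.5; a_7 = 7; b_7 = 9; c_7 = 5.5; a_8 = 9.5; b_8 = 7; c_8 = 4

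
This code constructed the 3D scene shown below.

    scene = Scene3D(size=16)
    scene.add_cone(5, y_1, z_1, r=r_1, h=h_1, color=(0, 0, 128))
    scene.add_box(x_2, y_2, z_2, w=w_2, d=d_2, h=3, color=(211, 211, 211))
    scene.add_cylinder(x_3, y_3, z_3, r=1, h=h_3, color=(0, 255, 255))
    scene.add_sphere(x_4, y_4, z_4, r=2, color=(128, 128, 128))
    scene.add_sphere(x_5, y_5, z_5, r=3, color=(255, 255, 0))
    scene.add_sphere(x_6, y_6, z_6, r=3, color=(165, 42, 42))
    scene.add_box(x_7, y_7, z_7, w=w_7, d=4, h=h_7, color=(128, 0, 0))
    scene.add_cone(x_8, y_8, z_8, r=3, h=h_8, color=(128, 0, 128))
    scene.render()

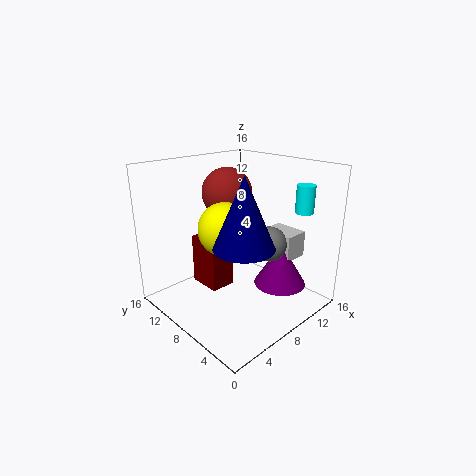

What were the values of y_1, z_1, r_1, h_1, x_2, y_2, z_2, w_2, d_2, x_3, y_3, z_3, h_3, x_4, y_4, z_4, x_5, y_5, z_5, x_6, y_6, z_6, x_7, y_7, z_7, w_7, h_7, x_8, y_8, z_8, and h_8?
y_1 = 4; z_1 = 9; r_1 = 3; h_1 = 7; x_2 = 12; y_2 = 4; z_2 = 5; w_2 = 3; d_2 = 4; x_3 = 13; y_3 = 3; z_3 = 11; h_3 = 3; x_4 = 11; y_4 = 6; z_4 = 7; x_5 = 7; y_5 = 9; z_5 = 9; x_6 = 10; y_6 = 12; z_6 = 12; x_7 = 6; y_7 = 10; z_7 = 1; w_7 = 3; h_7 = 6; x_8 = 12; y_8 = 5; z_8 = 2; h_8 = 5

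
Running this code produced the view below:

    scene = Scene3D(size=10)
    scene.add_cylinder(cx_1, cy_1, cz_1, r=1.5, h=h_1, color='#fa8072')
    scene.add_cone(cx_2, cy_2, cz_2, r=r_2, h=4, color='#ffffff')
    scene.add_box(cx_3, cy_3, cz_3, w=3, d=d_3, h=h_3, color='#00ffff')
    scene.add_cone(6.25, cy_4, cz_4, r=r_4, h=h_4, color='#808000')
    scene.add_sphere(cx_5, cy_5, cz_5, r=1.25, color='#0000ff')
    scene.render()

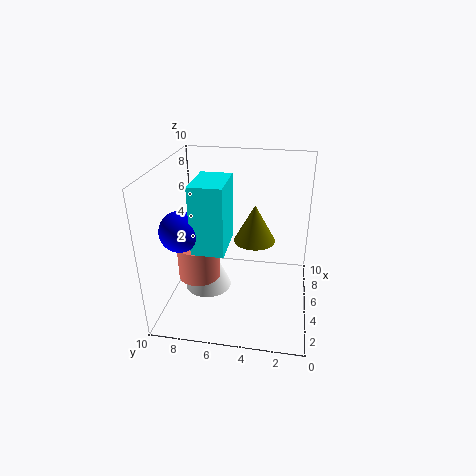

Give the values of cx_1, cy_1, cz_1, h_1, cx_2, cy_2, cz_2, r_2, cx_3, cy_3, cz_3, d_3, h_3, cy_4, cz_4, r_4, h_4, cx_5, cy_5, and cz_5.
cx_1 = 4.5
cy_1 = 7.75
cz_1 = 2
h_1 = 2.5
cx_2 = 5.75
cy_2 = 7.5
cz_2 = 0.25
r_2 = 1.75
cx_3 = 1.5
cy_3 = 5.25
cz_3 = 5.5
d_3 = 2
h_3 = 4.25
cy_4 = 4
cz_4 = 4.25
r_4 = 1.5
h_4 = 2.75
cx_5 = 2
cy_5 = 8
cz_5 = 6.75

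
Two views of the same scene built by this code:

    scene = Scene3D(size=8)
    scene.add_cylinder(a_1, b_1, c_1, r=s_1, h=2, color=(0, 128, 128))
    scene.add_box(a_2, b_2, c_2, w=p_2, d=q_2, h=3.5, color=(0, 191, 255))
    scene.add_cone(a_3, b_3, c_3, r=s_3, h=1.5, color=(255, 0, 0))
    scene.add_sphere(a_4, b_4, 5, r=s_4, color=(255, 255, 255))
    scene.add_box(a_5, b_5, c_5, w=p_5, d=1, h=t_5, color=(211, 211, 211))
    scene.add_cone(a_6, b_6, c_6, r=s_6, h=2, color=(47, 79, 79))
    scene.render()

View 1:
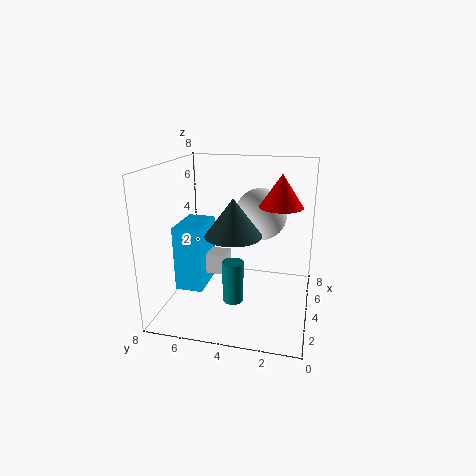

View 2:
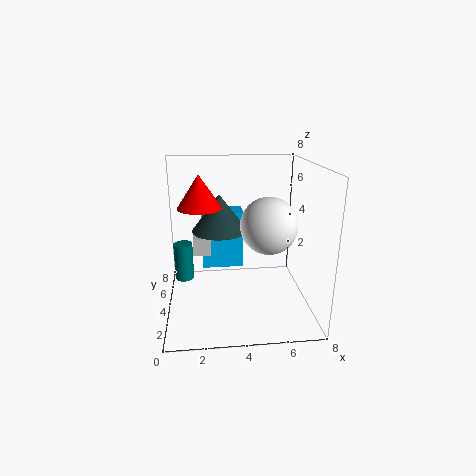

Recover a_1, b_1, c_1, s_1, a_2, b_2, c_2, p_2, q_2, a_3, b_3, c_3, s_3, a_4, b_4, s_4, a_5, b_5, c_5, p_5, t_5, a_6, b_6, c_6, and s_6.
a_1 = 1
b_1 = 3.5
c_1 = 2
s_1 = 0.5
a_2 = 2
b_2 = 5.5
c_2 = 1.5
p_2 = 2.5
q_2 = 1.5
a_3 = 2
b_3 = 1.5
c_3 = 6.5
s_3 = 1
a_4 = 5.5
b_4 = 3
s_4 = 1.5
a_5 = 1.5
b_5 = 4
c_5 = 3
p_5 = 1
t_5 = 1
a_6 = 3
b_6 = 4
c_6 = 4.5
s_6 = 1.5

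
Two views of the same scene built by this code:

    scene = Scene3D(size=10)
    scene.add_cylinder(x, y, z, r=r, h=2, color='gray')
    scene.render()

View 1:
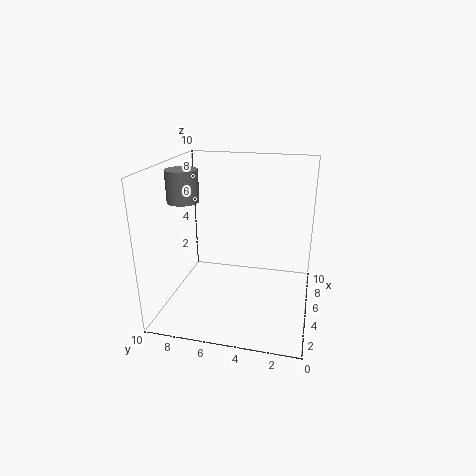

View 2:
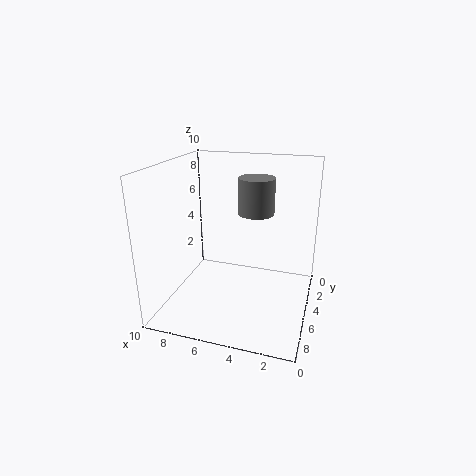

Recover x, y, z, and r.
x = 3
y = 8
z = 8
r = 1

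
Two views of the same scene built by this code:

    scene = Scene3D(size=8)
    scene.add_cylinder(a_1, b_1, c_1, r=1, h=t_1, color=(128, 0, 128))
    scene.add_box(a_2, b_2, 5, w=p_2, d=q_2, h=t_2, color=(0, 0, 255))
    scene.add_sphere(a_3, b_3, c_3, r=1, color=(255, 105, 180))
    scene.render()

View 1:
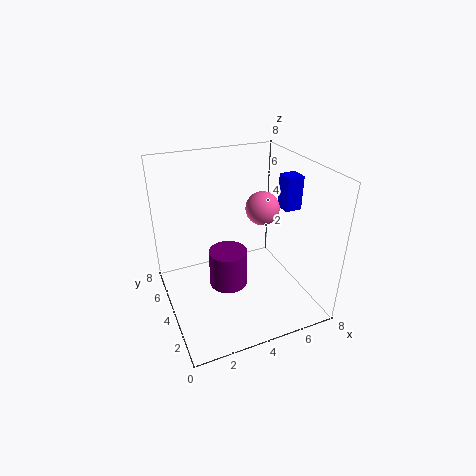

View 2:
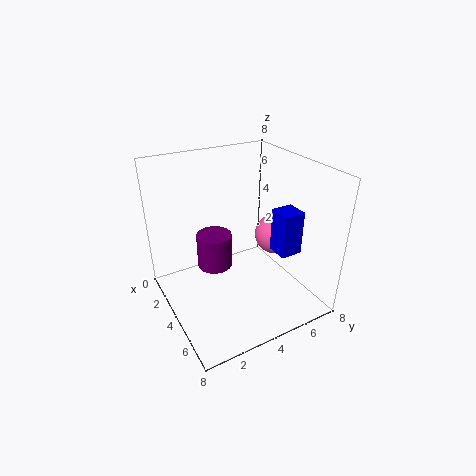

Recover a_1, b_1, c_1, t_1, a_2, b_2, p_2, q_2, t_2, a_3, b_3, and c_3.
a_1 = 3
b_1 = 3
c_1 = 2
t_1 = 2
a_2 = 7
b_2 = 4
p_2 = 1
q_2 = 1
t_2 = 2
a_3 = 6
b_3 = 5
c_3 = 5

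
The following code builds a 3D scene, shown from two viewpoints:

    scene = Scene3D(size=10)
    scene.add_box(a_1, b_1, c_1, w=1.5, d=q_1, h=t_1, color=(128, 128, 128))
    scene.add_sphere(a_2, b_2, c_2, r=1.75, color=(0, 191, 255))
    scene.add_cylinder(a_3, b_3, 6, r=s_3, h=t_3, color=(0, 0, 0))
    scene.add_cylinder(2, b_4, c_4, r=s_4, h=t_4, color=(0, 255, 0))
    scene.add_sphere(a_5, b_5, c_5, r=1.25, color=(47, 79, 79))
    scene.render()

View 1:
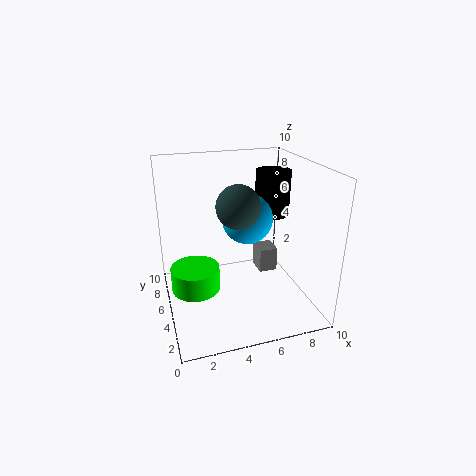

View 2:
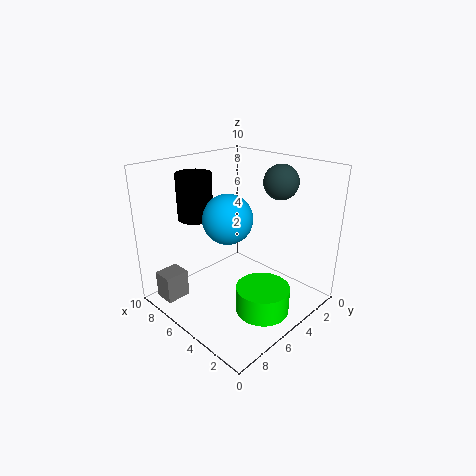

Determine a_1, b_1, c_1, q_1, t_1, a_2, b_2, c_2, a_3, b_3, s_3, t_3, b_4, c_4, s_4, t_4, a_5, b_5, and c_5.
a_1 = 7.75
b_1 = 7.5
c_1 = 0.25
q_1 = 1.75
t_1 = 2
a_2 = 5.75
b_2 = 5.25
c_2 = 6.25
a_3 = 8
b_3 = 6.25
s_3 = 1.25
t_3 = 3.25
b_4 = 5.75
c_4 = 1
s_4 = 1.75
t_4 = 1.75
a_5 = 4
b_5 = 1.75
c_5 = 8.5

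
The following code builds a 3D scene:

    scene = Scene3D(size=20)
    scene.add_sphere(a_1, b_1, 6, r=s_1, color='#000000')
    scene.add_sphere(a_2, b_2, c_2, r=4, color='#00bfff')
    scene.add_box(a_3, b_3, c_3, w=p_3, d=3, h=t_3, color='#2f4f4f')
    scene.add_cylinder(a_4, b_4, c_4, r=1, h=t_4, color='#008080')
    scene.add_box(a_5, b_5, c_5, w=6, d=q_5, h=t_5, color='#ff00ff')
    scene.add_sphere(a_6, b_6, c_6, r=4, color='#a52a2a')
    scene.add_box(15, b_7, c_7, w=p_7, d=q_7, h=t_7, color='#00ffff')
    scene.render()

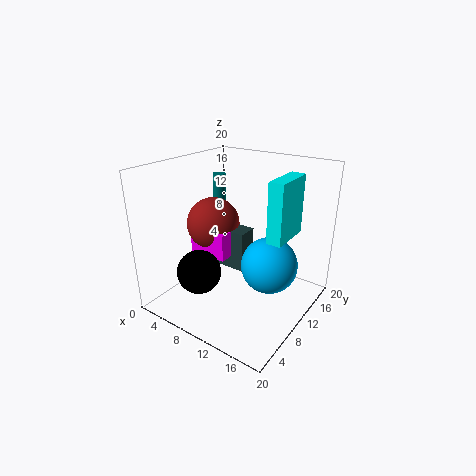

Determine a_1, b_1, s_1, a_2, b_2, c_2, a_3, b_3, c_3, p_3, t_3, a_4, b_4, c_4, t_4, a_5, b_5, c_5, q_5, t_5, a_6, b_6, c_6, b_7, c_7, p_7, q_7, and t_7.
a_1 = 7, b_1 = 5, s_1 = 3, a_2 = 14, b_2 = 12, c_2 = 6, a_3 = 4, b_3 = 11, c_3 = 4, p_3 = 6, t_3 = 6, a_4 = 3, b_4 = 15, c_4 = 10, t_4 = 7, a_5 = 2, b_5 = 9, c_5 = 6, q_5 = 4, t_5 = 4, a_6 = 4, b_6 = 12, c_6 = 10, b_7 = 9, c_7 = 11, p_7 = 2, q_7 = 6, t_7 = 8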